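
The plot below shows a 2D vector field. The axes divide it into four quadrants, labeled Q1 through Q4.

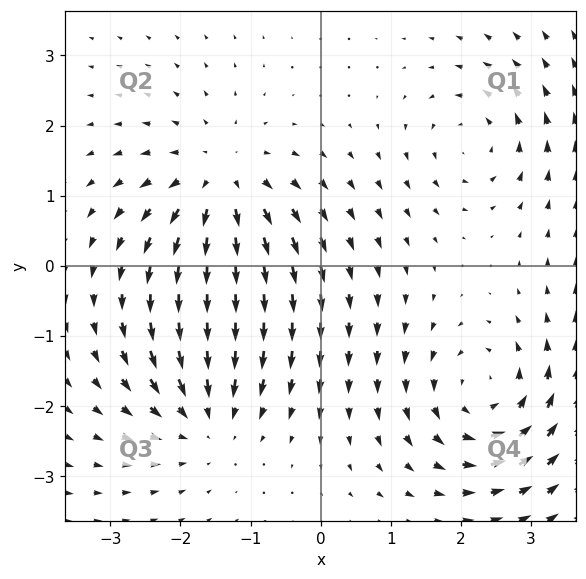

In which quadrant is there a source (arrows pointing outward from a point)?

Q2

The source sits at approximately (-1.4, 1.2), which lies in quadrant Q2. The divergence there is about +5, positive as expected for a source.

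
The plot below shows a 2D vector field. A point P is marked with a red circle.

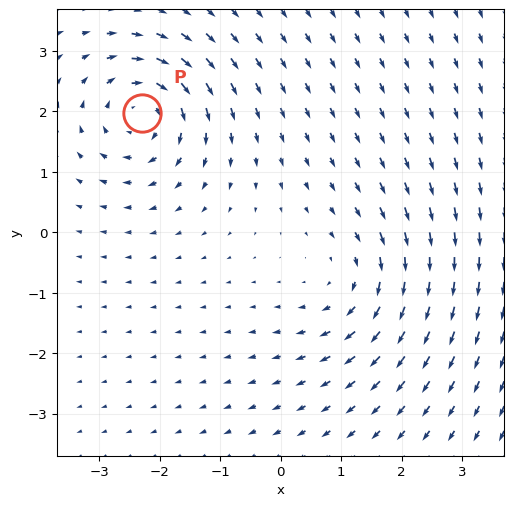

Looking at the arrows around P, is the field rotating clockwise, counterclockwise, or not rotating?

Near P at (-2.3, 2.0) the arrows circulate clockwise. The curl (z-component) there is about -6; negative curl means clockwise rotation.

clockwise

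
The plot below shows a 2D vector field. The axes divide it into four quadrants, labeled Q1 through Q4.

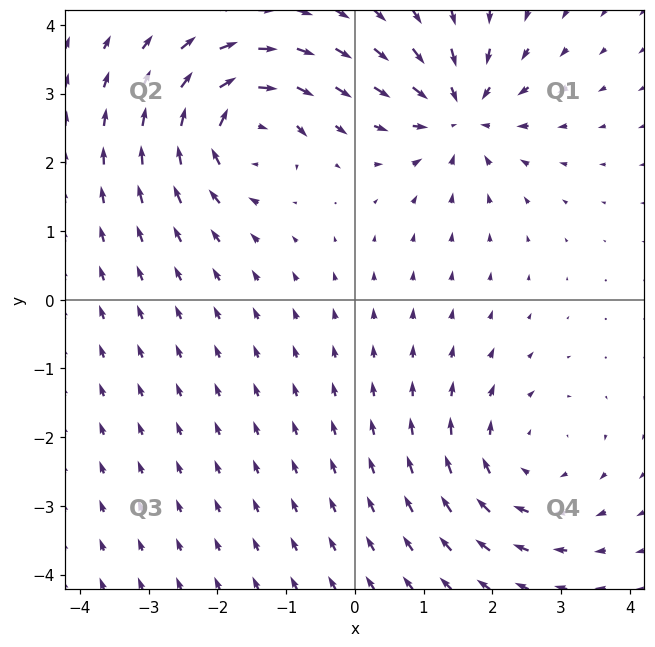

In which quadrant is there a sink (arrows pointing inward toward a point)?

Q1

The sink sits at approximately (1.5, 2.7), which lies in quadrant Q1. The divergence there is about -5, negative as expected for a sink.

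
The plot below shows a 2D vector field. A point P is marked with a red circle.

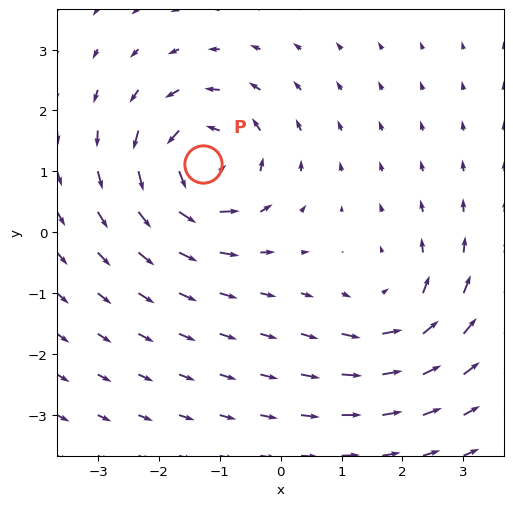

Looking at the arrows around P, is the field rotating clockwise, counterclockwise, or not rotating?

Near P at (-1.3, 1.1) the arrows circulate counterclockwise. The curl (z-component) there is about +6; positive curl means counterclockwise rotation.

counterclockwise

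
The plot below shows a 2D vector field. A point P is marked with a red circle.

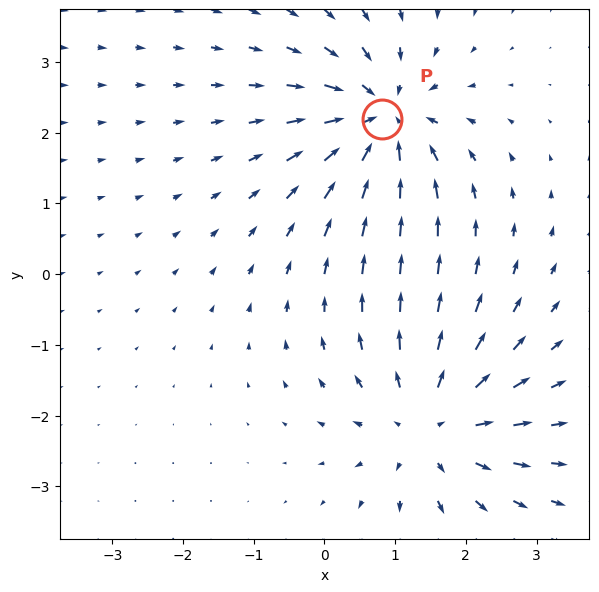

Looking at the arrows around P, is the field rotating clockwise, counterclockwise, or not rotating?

Near P at (0.8, 2.2) the arrows show no circulation. The curl there is ≈0.

not rotating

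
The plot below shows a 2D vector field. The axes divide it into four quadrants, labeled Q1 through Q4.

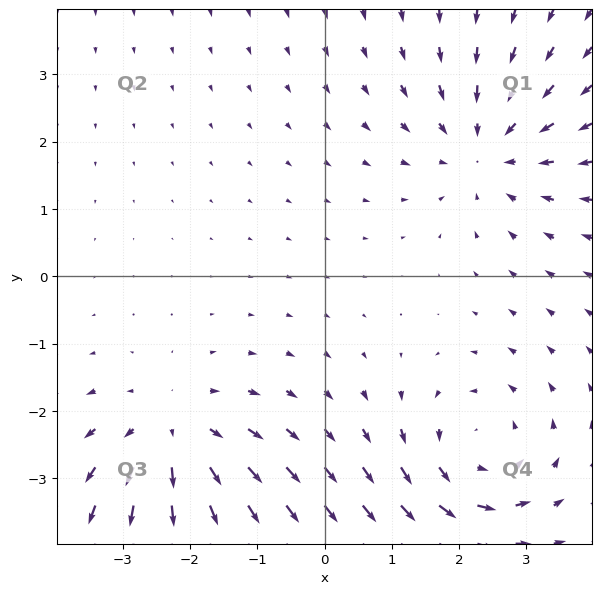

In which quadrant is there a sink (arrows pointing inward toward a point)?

Q1

The sink sits at approximately (2.4, 1.9), which lies in quadrant Q1. The divergence there is about -3, negative as expected for a sink.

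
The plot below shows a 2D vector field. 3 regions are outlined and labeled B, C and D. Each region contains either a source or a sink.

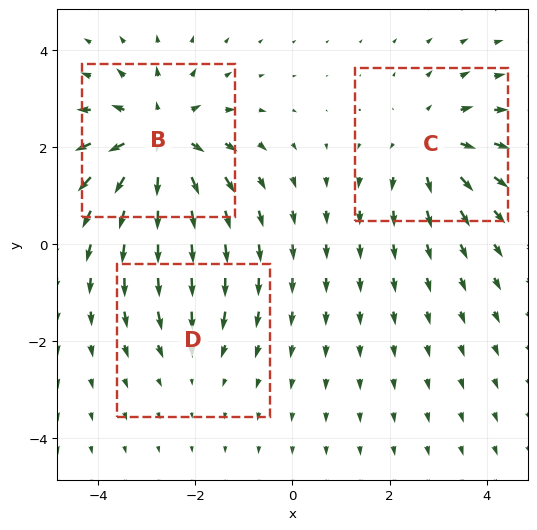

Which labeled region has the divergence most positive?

Divergence at each region's feature centre — B: about +4, C: about +3, D: about -2. Region B is most positive.

B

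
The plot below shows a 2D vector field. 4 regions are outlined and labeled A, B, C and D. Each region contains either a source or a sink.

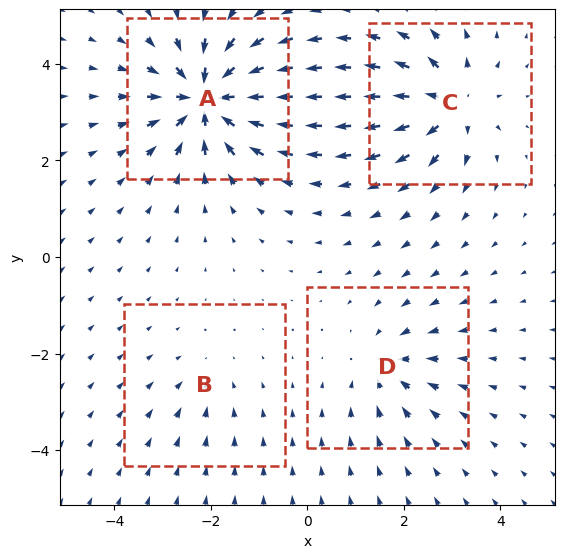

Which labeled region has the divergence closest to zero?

Divergence at each region's feature centre — A: about -8, B: about -2, C: about +6, D: about -4. Region B is closest to zero.

B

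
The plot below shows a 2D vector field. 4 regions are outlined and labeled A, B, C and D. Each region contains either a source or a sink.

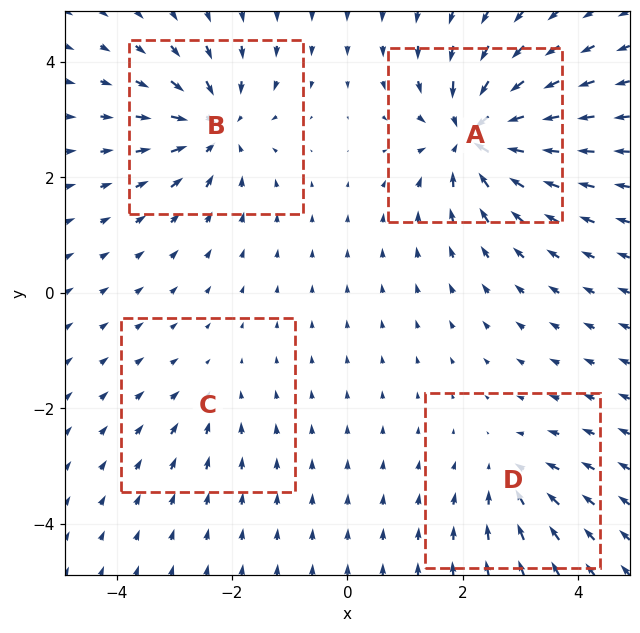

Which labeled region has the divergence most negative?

A

Divergence at each region's feature centre — A: about -9, B: about -6, C: about -2, D: about -4. Region A is most negative.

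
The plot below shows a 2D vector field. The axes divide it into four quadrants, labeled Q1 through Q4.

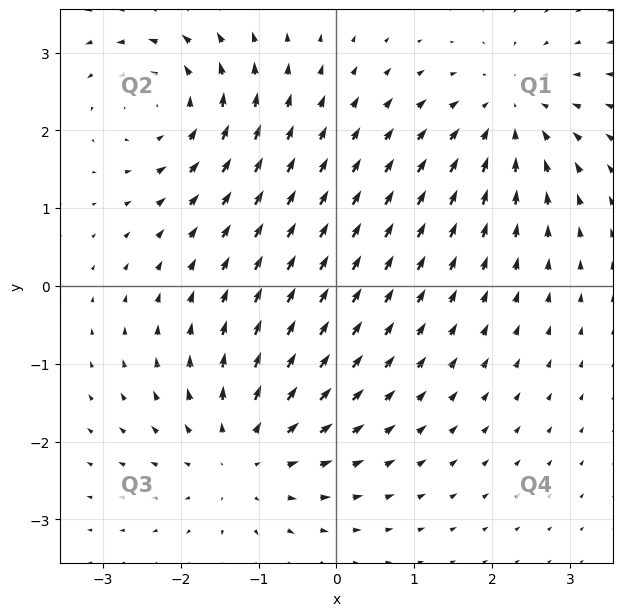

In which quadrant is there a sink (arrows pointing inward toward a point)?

Q1

The sink sits at approximately (2.2, 2.2), which lies in quadrant Q1. The divergence there is about -4, negative as expected for a sink.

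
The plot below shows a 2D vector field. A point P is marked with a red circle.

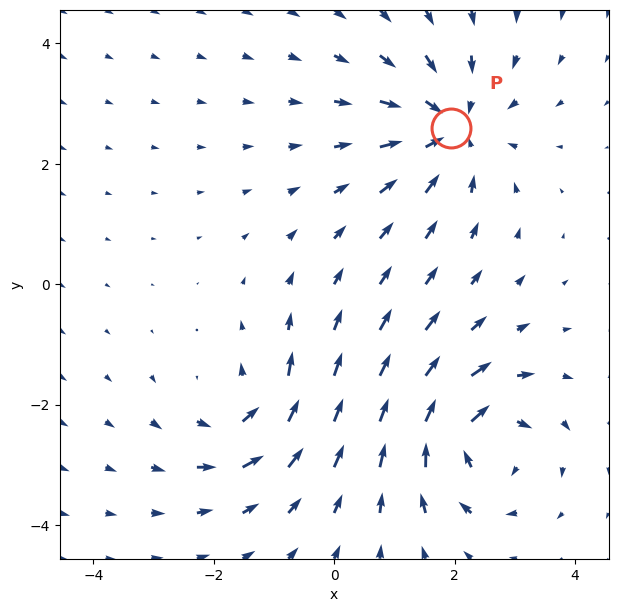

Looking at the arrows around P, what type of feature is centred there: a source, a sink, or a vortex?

At P (1.9, 2.6) the arrows converge inward. Divergence about -4, curl ≈0 — negative divergence with near-zero curl is a sink.

sink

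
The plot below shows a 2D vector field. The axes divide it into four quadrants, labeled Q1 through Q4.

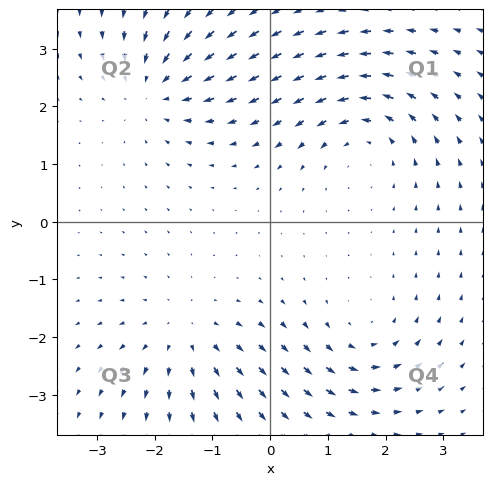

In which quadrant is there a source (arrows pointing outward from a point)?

Q3

The source sits at approximately (-1.5, -2.0), which lies in quadrant Q3. The divergence there is about +3, positive as expected for a source.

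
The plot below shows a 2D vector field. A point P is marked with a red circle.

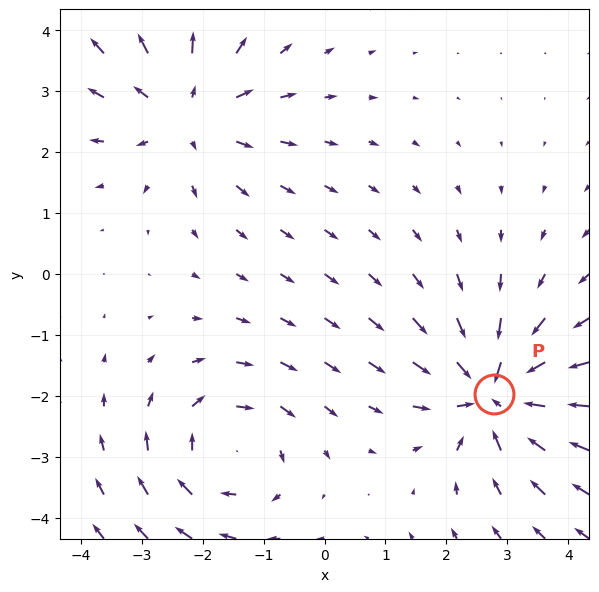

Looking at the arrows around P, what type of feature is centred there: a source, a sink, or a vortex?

At P (2.8, -2.0) the arrows converge inward. Divergence about -5, curl ≈0 — negative divergence with near-zero curl is a sink.

sink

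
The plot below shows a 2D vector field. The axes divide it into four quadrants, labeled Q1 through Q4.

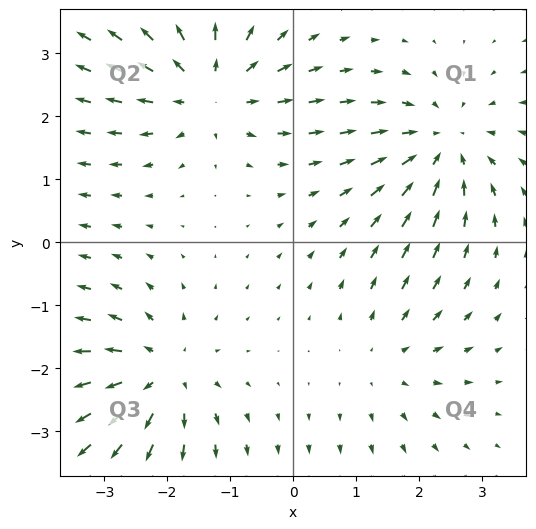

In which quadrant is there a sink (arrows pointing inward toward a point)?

Q1

The sink sits at approximately (2.4, 1.5), which lies in quadrant Q1. The divergence there is about -4, negative as expected for a sink.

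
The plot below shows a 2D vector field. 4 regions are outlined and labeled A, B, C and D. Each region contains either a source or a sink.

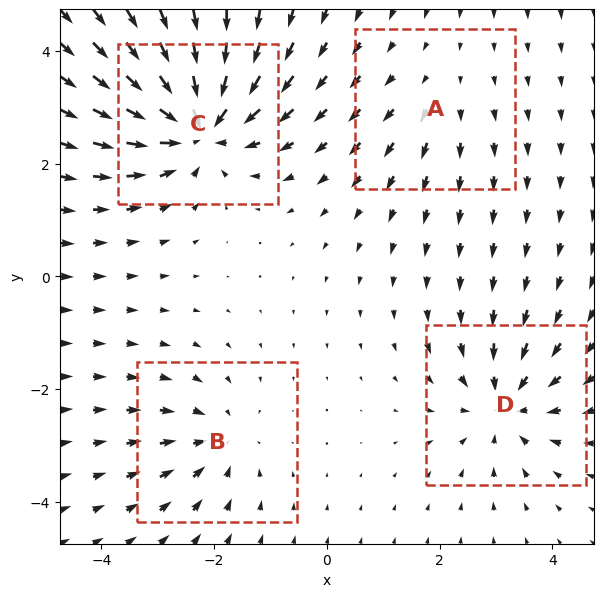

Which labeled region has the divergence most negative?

Divergence at each region's feature centre — A: about +2, B: about -4, C: about -8, D: about -5. Region C is most negative.

C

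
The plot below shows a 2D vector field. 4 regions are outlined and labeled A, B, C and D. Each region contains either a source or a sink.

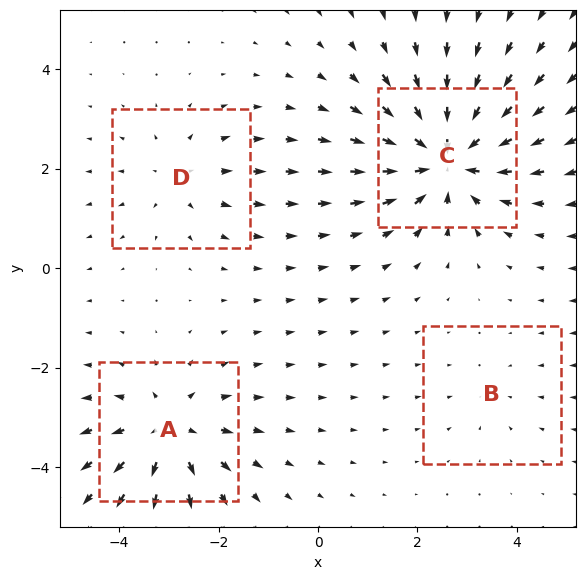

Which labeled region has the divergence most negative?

Divergence at each region's feature centre — A: about +5, B: about -2, C: about -7, D: about +3. Region C is most negative.

C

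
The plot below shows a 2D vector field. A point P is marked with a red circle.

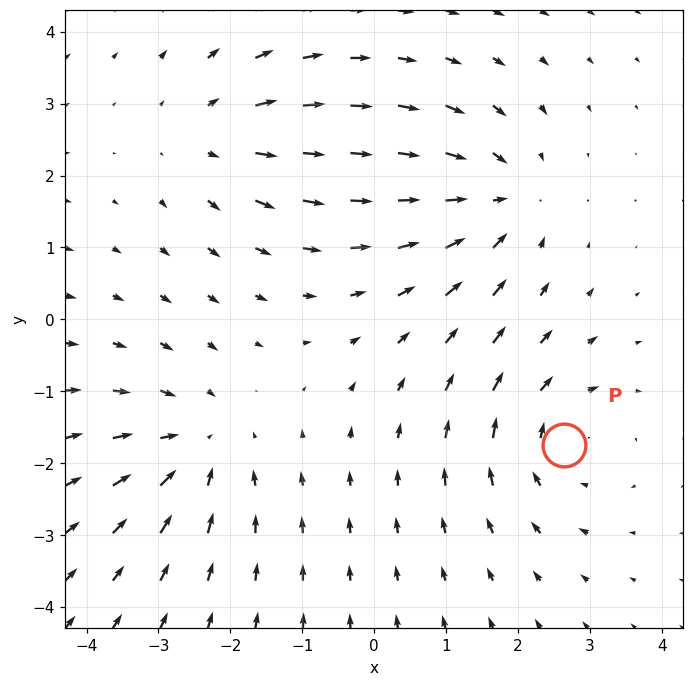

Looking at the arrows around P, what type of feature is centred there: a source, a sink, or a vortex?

At P (2.6, -1.7) the arrows circulate clockwise. Divergence ≈0, curl about -4 — near-zero divergence with nonzero curl is a vortex.

vortex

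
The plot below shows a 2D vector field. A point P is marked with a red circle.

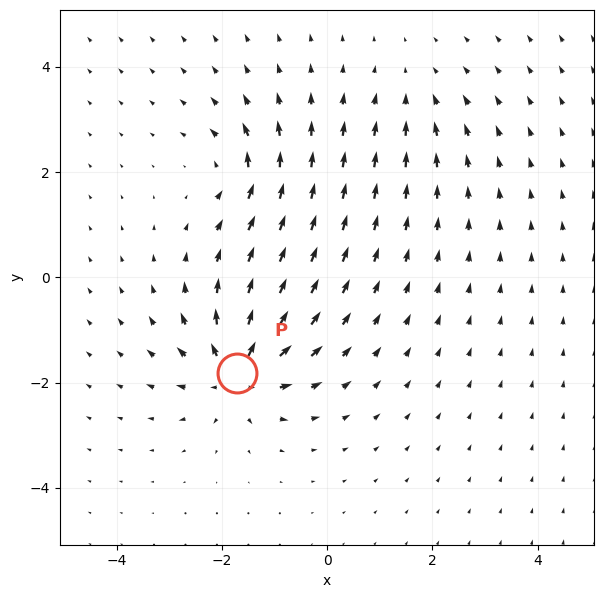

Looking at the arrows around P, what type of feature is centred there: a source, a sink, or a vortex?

At P (-1.7, -1.8) the arrows spread outward. Divergence about +7, curl ≈0 — positive divergence with near-zero curl is a source.

source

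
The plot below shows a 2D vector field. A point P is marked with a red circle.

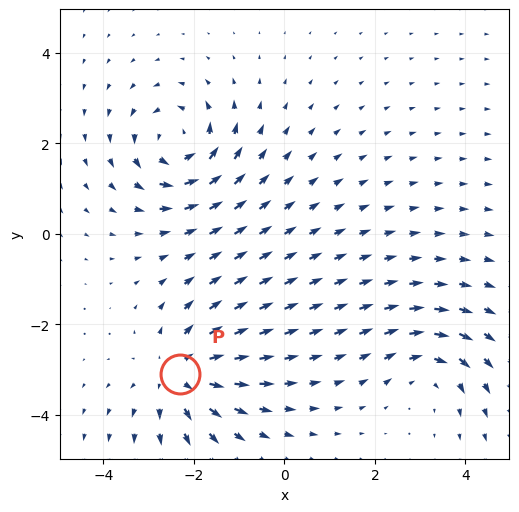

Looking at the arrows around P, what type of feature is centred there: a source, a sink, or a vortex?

At P (-2.3, -3.1) the arrows spread outward. Divergence about +5, curl ≈0 — positive divergence with near-zero curl is a source.

source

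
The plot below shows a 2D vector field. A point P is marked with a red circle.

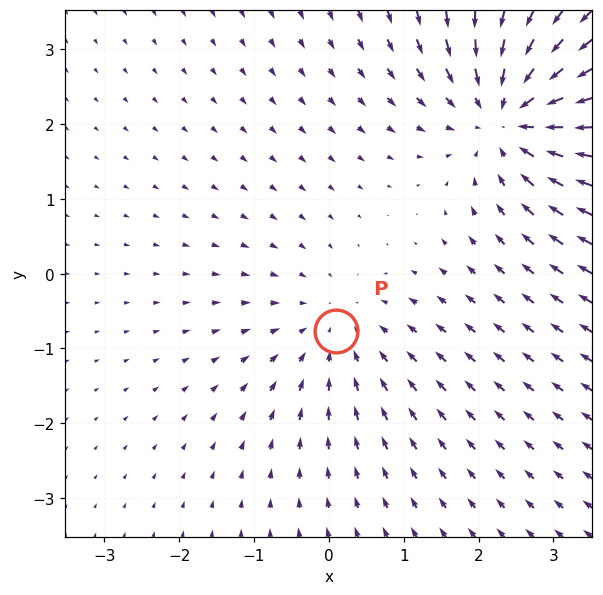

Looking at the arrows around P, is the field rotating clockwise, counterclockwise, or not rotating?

not rotating

Near P at (0.1, -0.8) the arrows show no circulation. The curl there is ≈0.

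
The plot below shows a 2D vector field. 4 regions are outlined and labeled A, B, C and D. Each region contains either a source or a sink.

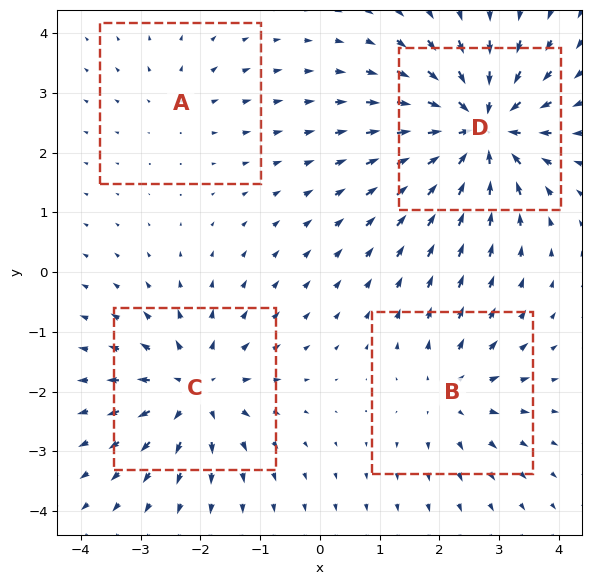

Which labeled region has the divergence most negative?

D

Divergence at each region's feature centre — A: about +2, B: about +4, C: about +6, D: about -8. Region D is most negative.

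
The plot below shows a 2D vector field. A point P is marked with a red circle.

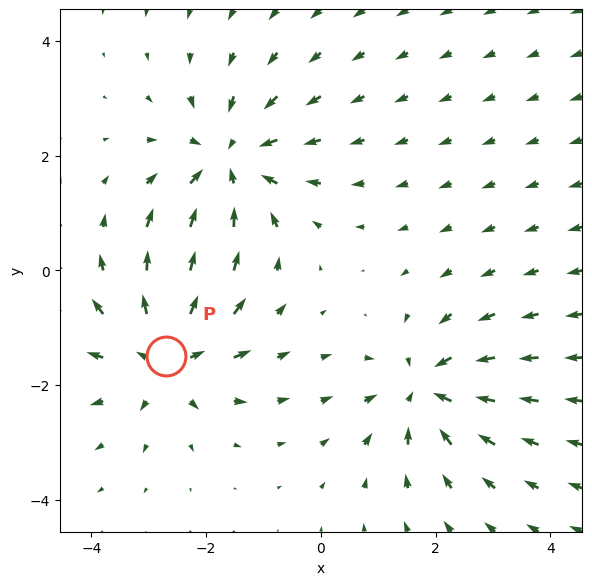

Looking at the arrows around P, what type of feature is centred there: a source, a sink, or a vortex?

At P (-2.7, -1.5) the arrows spread outward. Divergence about +4, curl ≈0 — positive divergence with near-zero curl is a source.

source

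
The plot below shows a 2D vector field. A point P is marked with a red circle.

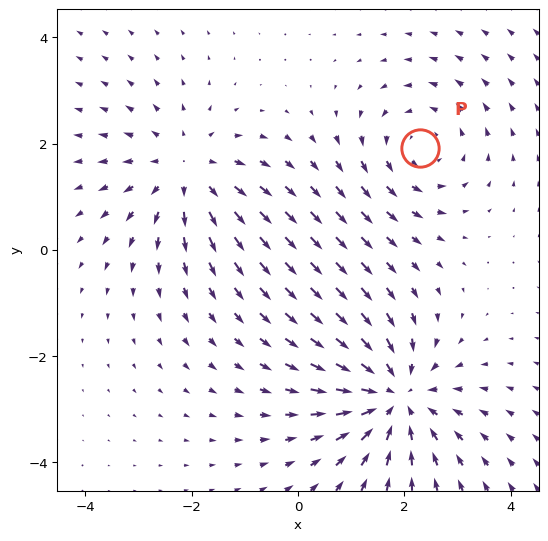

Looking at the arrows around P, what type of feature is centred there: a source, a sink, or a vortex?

vortex

At P (2.3, 1.9) the arrows circulate counterclockwise. Divergence ≈0, curl about +3 — near-zero divergence with nonzero curl is a vortex.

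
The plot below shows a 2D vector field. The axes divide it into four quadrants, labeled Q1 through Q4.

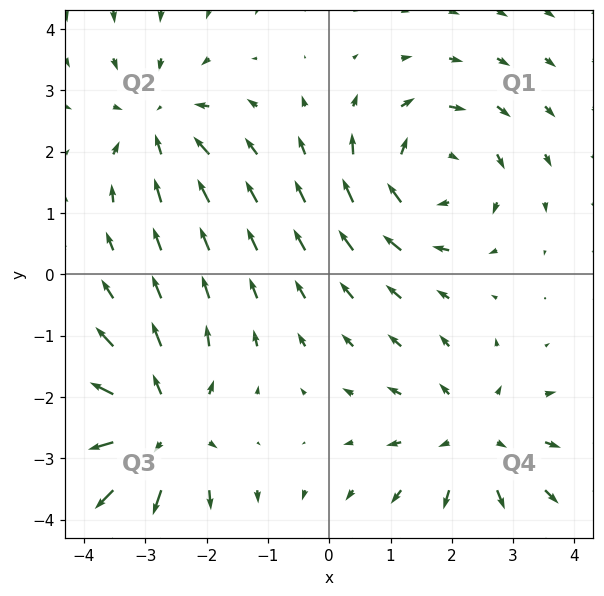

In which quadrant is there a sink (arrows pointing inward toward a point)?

Q2

The sink sits at approximately (-2.8, 2.5), which lies in quadrant Q2. The divergence there is about -3, negative as expected for a sink.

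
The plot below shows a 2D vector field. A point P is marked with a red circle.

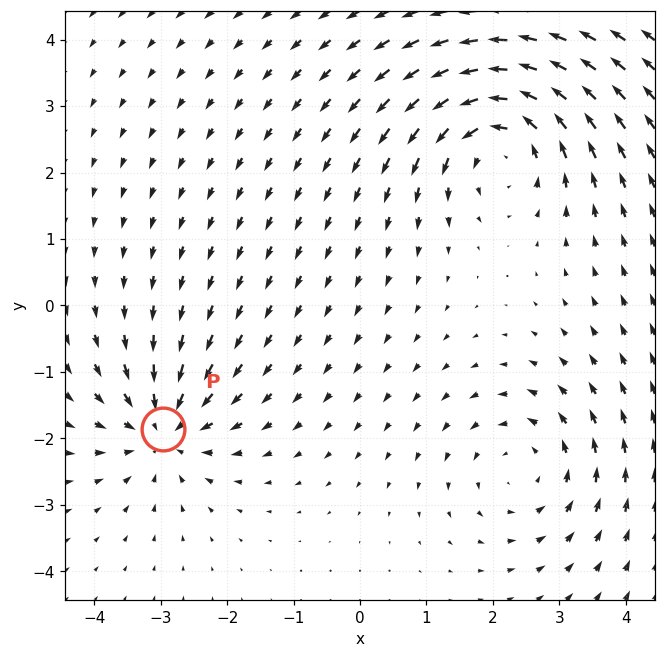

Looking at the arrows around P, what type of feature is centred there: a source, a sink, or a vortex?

sink

At P (-3.0, -1.9) the arrows converge inward. Divergence about -4, curl ≈0 — negative divergence with near-zero curl is a sink.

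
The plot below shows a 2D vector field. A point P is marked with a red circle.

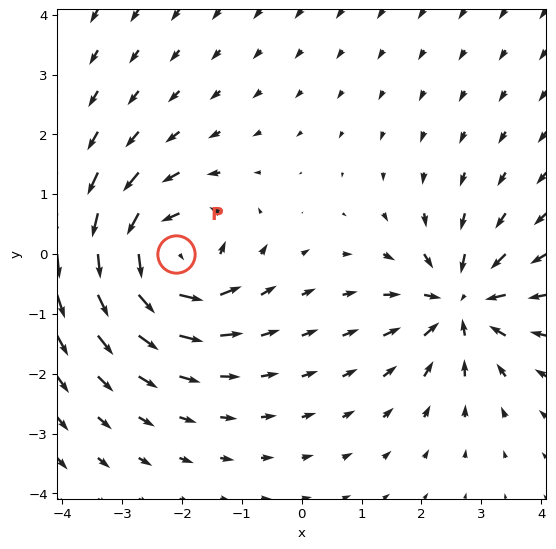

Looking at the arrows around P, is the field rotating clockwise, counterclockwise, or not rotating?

counterclockwise

Near P at (-2.1, 0.0) the arrows circulate counterclockwise. The curl (z-component) there is about +5; positive curl means counterclockwise rotation.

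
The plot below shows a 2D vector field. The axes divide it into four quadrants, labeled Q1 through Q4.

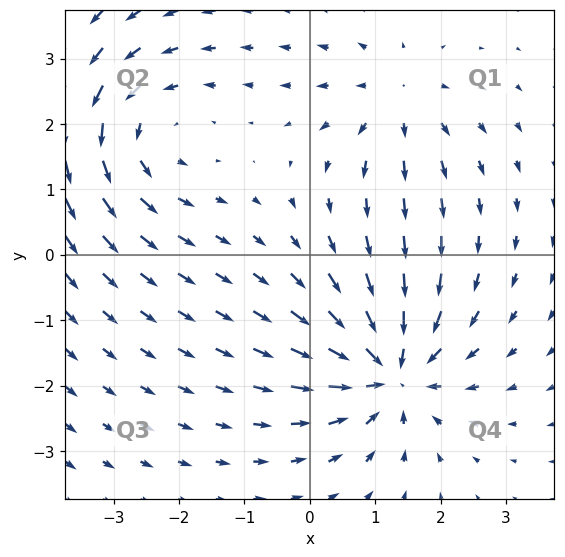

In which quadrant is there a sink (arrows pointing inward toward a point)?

The sink sits at approximately (1.2, -1.8), which lies in quadrant Q4. The divergence there is about -5, negative as expected for a sink.

Q4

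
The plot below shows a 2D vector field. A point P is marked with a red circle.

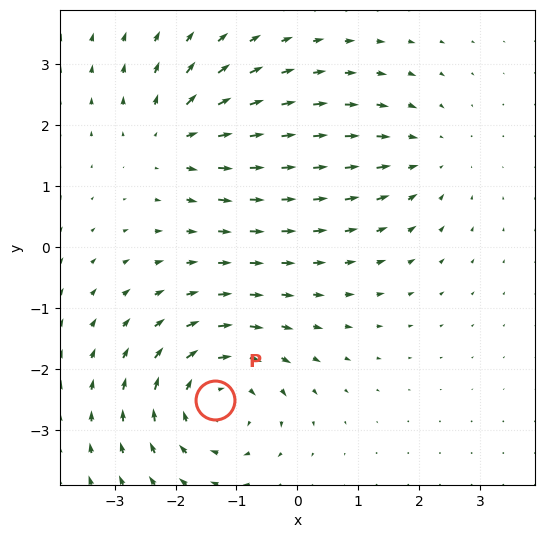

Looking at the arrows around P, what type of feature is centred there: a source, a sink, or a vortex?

vortex

At P (-1.3, -2.5) the arrows circulate clockwise. Divergence ≈0, curl about -5 — near-zero divergence with nonzero curl is a vortex.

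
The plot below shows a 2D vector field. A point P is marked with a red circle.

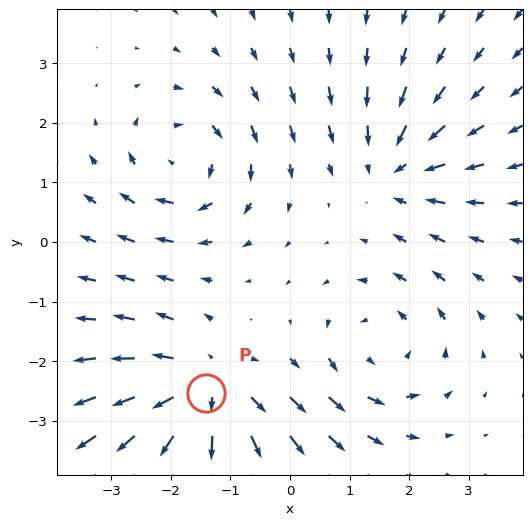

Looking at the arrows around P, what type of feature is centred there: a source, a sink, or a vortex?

At P (-1.4, -2.5) the arrows spread outward. Divergence about +5, curl ≈0 — positive divergence with near-zero curl is a source.

source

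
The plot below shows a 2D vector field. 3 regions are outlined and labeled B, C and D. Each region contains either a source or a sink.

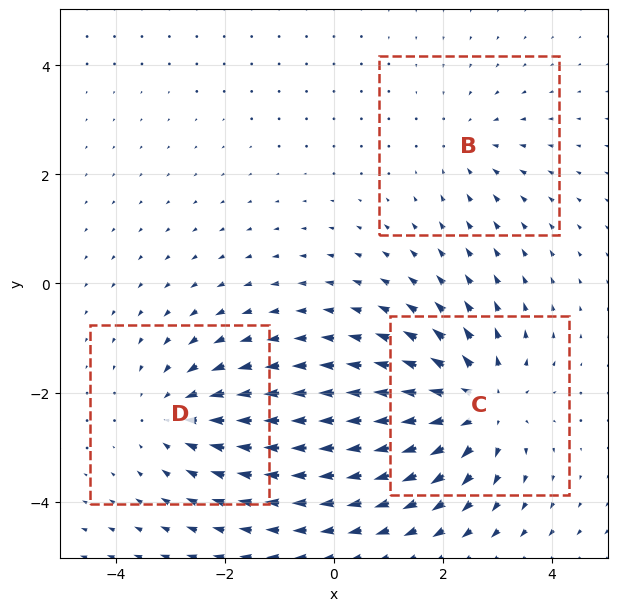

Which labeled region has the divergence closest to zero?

Divergence at each region's feature centre — B: about -2, C: about +4, D: about -3. Region B is closest to zero.

B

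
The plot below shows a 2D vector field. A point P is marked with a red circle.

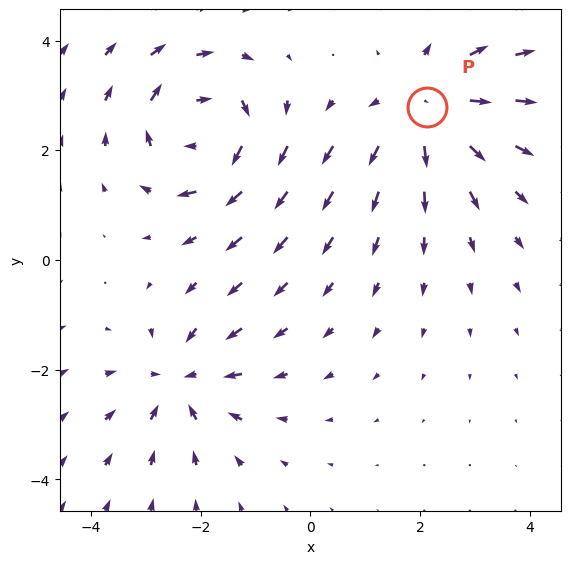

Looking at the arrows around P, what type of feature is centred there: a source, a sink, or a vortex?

source

At P (2.1, 2.8) the arrows spread outward. Divergence about +4, curl ≈0 — positive divergence with near-zero curl is a source.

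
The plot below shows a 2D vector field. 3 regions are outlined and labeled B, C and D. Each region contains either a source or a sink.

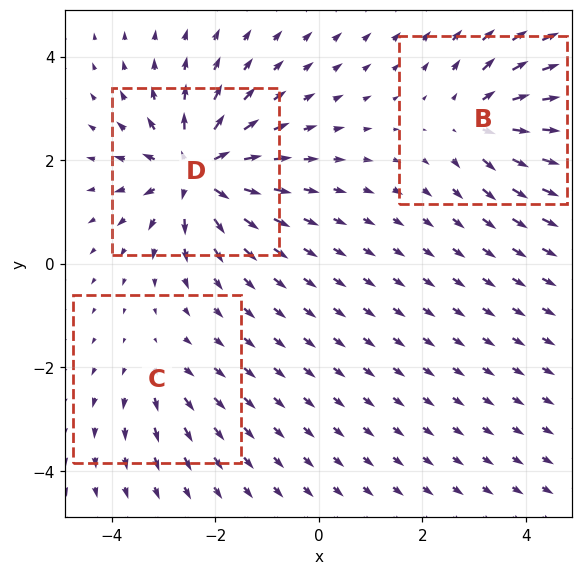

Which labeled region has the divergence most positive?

Divergence at each region's feature centre — B: about +4, C: about +2, D: about +7. Region D is most positive.

D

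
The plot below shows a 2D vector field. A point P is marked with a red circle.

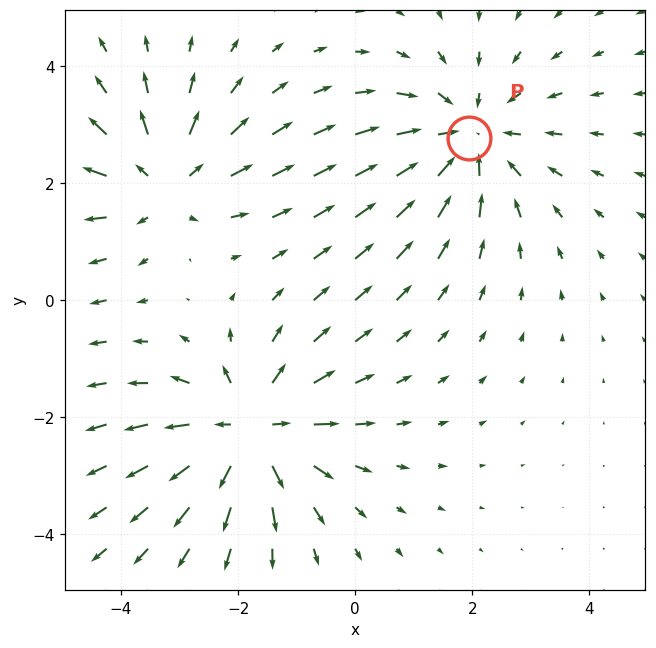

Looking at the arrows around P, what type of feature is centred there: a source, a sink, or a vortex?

At P (1.9, 2.8) the arrows converge inward. Divergence about -3, curl ≈0 — negative divergence with near-zero curl is a sink.

sink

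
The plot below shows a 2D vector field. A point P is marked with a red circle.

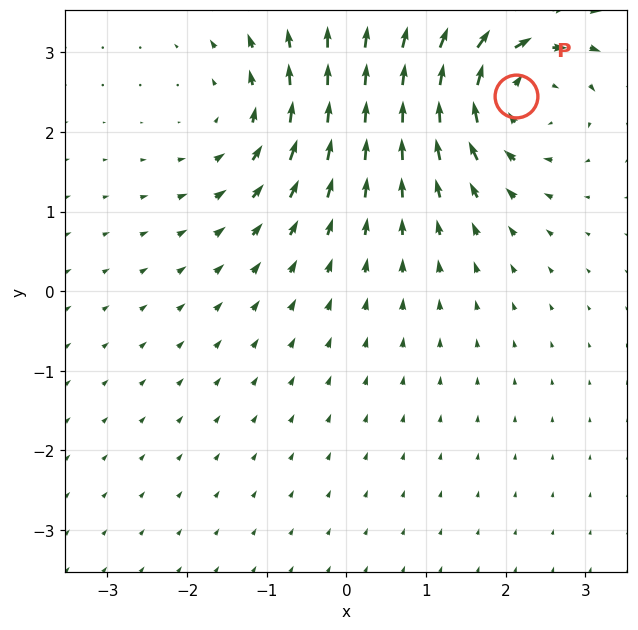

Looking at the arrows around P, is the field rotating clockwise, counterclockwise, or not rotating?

clockwise

Near P at (2.1, 2.5) the arrows circulate clockwise. The curl (z-component) there is about -5; negative curl means clockwise rotation.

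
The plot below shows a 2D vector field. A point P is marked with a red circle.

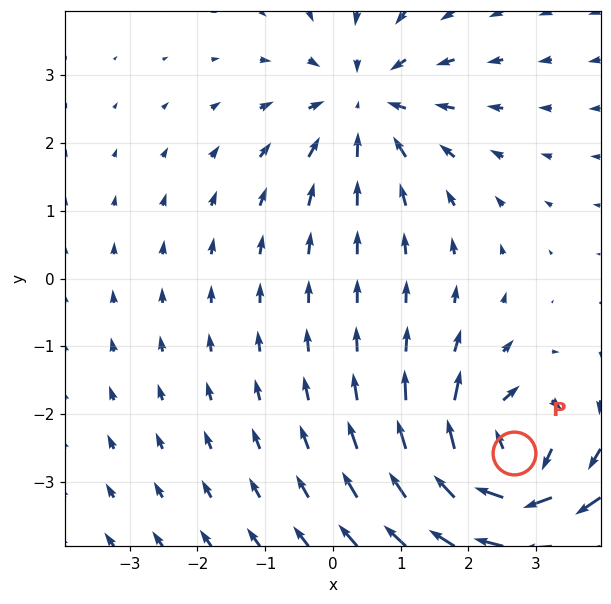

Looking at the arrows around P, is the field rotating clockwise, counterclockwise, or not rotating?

clockwise

Near P at (2.7, -2.6) the arrows circulate clockwise. The curl (z-component) there is about -7; negative curl means clockwise rotation.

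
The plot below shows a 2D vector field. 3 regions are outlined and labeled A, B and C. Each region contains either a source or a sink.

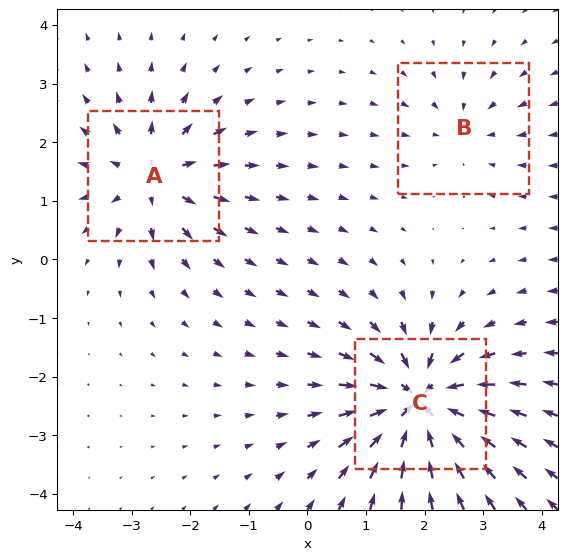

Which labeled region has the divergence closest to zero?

B

Divergence at each region's feature centre — A: about +4, B: about -2, C: about -7. Region B is closest to zero.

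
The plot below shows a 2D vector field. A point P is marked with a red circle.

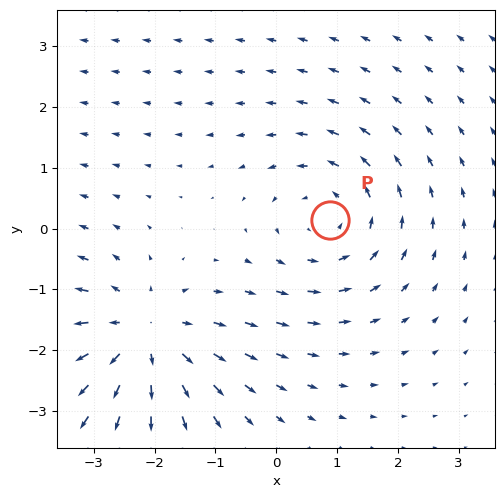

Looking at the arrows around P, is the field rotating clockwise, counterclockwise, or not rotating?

counterclockwise

Near P at (0.9, 0.1) the arrows circulate counterclockwise. The curl (z-component) there is about +3; positive curl means counterclockwise rotation.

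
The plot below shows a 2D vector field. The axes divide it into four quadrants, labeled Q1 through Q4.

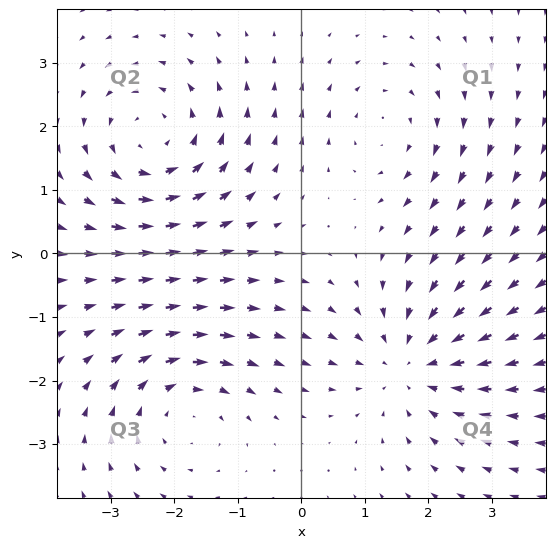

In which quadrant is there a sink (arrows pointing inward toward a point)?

Q4

The sink sits at approximately (1.7, -1.7), which lies in quadrant Q4. The divergence there is about -3, negative as expected for a sink.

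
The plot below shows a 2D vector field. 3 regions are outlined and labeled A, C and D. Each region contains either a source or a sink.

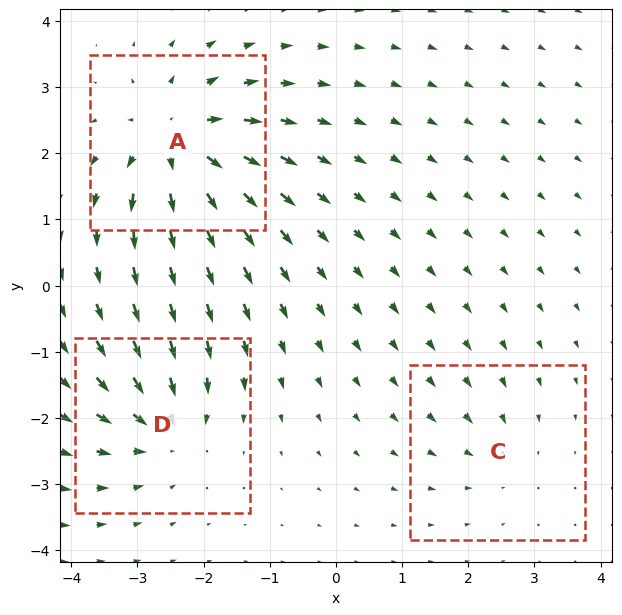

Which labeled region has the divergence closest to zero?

C

Divergence at each region's feature centre — A: about +6, C: about -2, D: about -4. Region C is closest to zero.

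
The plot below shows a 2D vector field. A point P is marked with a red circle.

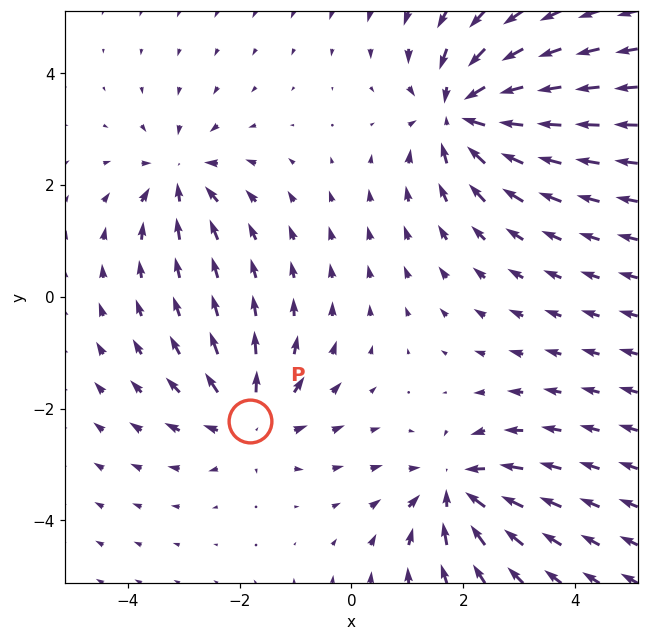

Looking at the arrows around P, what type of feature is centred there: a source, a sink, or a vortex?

At P (-1.8, -2.2) the arrows spread outward. Divergence about +4, curl ≈0 — positive divergence with near-zero curl is a source.

source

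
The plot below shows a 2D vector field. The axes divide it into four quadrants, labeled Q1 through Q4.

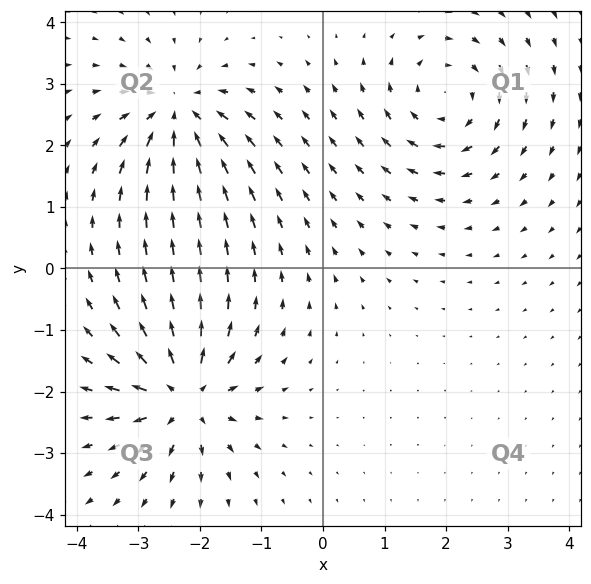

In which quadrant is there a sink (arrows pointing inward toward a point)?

Q2

The sink sits at approximately (-2.4, 2.5), which lies in quadrant Q2. The divergence there is about -5, negative as expected for a sink.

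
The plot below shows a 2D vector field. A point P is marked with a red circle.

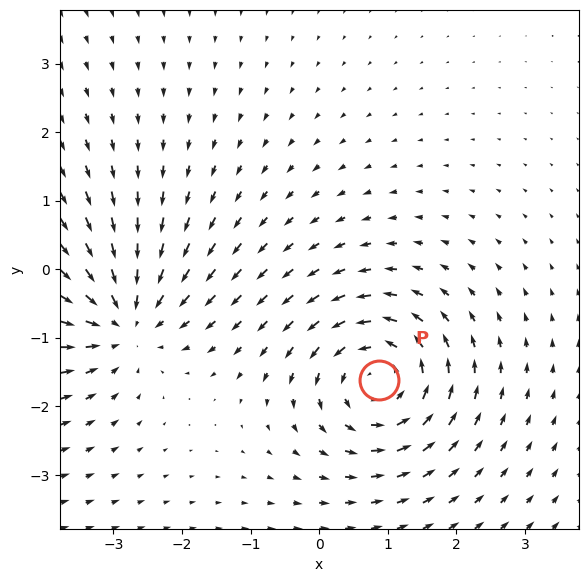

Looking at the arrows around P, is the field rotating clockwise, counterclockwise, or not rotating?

counterclockwise

Near P at (0.9, -1.6) the arrows circulate counterclockwise. The curl (z-component) there is about +6; positive curl means counterclockwise rotation.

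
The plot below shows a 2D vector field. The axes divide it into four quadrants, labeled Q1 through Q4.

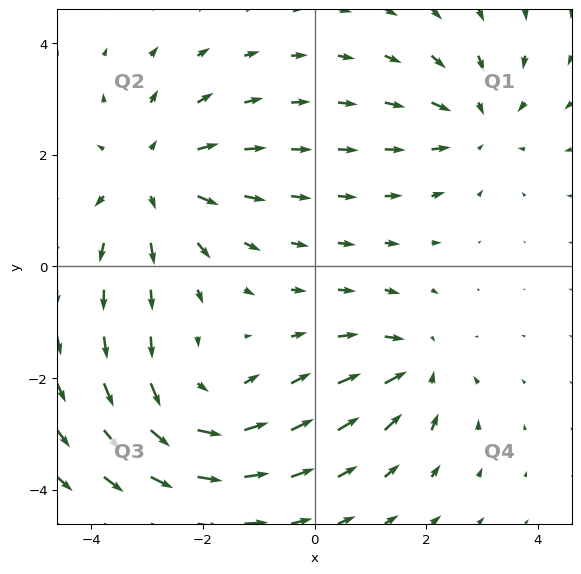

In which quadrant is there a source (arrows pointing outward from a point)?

The source sits at approximately (-2.9, 1.6), which lies in quadrant Q2. The divergence there is about +4, positive as expected for a source.

Q2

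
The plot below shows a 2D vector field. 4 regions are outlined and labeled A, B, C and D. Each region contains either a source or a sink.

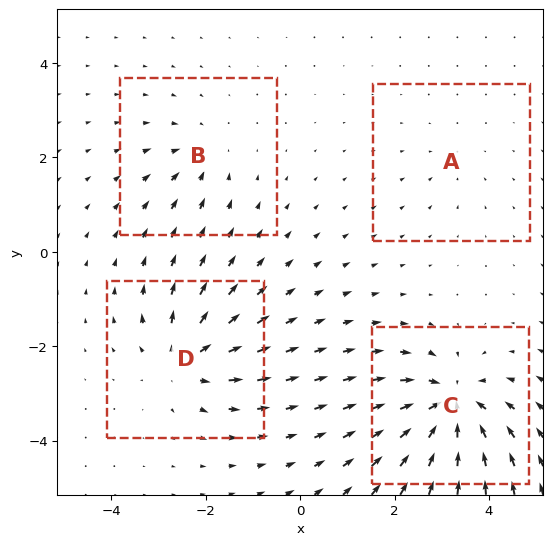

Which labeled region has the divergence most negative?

Divergence at each region's feature centre — A: about -2, B: about -4, C: about -8, D: about +6. Region C is most negative.

C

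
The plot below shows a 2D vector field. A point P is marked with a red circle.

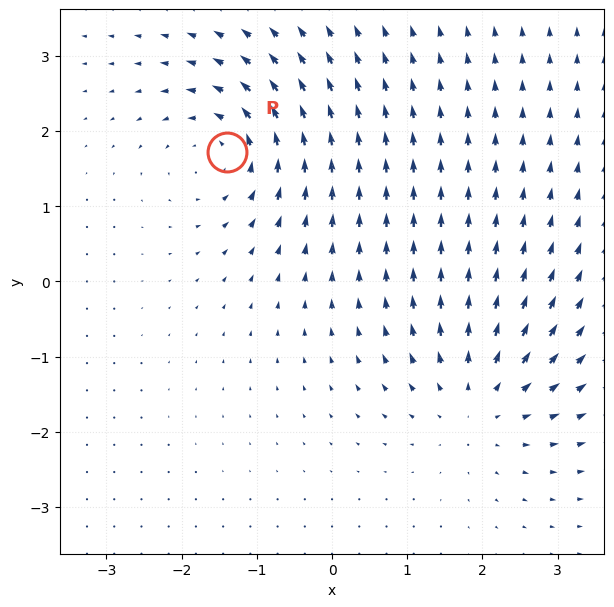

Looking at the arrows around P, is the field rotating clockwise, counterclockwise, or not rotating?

Near P at (-1.4, 1.7) the arrows circulate counterclockwise. The curl (z-component) there is about +3; positive curl means counterclockwise rotation.

counterclockwise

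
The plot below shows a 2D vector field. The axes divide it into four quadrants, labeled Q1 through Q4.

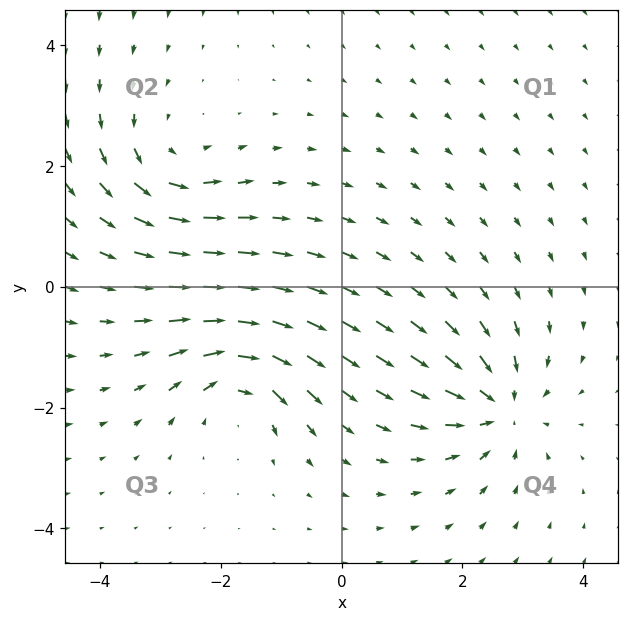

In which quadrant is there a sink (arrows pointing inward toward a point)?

Q4

The sink sits at approximately (2.6, -2.0), which lies in quadrant Q4. The divergence there is about -6, negative as expected for a sink.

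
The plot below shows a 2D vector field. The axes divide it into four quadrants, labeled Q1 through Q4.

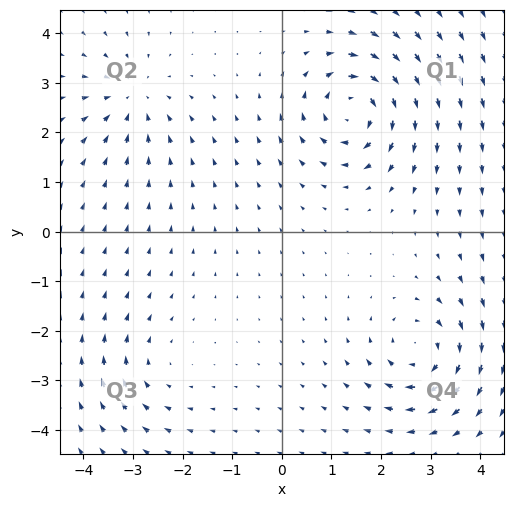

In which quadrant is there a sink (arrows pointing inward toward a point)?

Q2

The sink sits at approximately (-3.0, 2.7), which lies in quadrant Q2. The divergence there is about -3, negative as expected for a sink.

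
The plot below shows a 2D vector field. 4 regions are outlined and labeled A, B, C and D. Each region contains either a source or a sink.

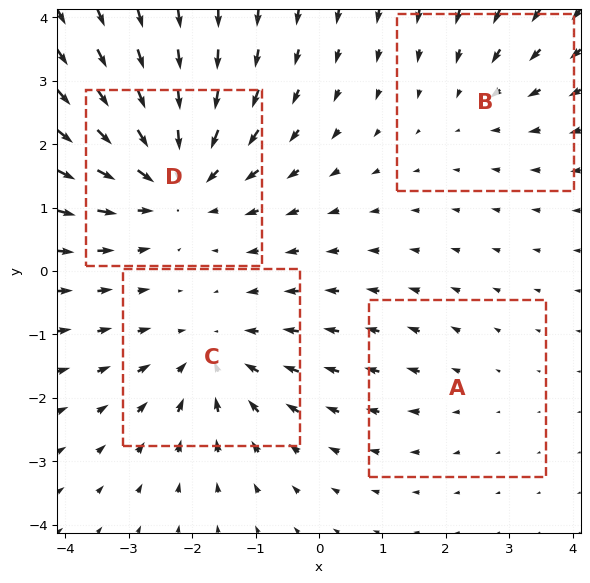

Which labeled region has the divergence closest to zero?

Divergence at each region's feature centre — A: about +2, B: about -3, C: about -5, D: about -6. Region A is closest to zero.

A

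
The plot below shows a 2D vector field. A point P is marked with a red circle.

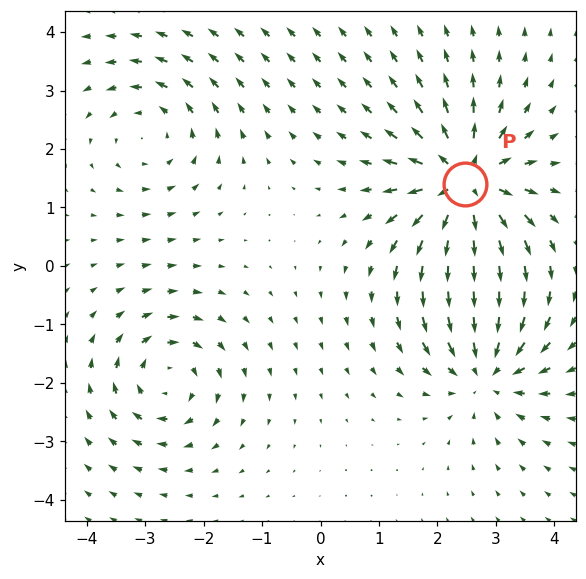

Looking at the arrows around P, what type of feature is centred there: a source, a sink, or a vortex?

source

At P (2.5, 1.4) the arrows spread outward. Divergence about +5, curl ≈0 — positive divergence with near-zero curl is a source.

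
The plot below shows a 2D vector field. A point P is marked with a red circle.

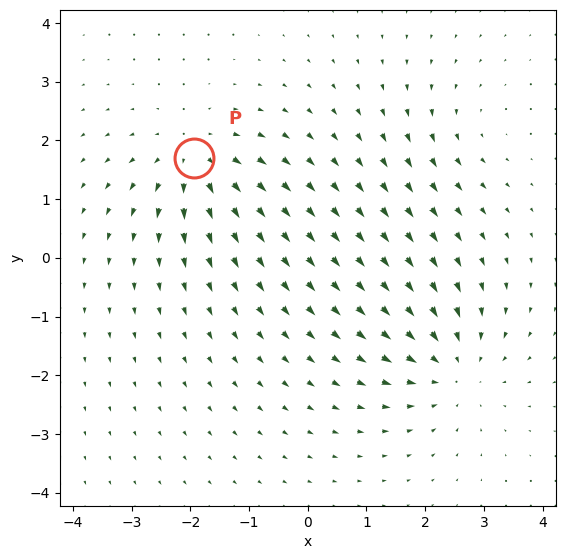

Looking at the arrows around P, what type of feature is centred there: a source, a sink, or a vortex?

At P (-1.9, 1.7) the arrows spread outward. Divergence about +4, curl ≈0 — positive divergence with near-zero curl is a source.

source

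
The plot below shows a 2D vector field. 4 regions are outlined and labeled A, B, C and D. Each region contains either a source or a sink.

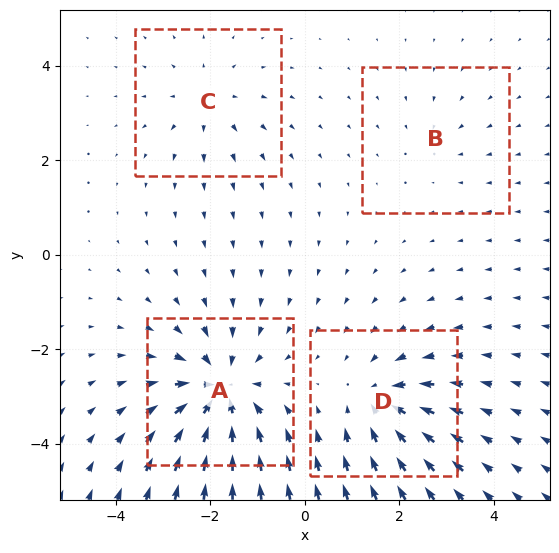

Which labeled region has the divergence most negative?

A

Divergence at each region's feature centre — A: about -8, B: about -2, C: about +3, D: about -5. Region A is most negative.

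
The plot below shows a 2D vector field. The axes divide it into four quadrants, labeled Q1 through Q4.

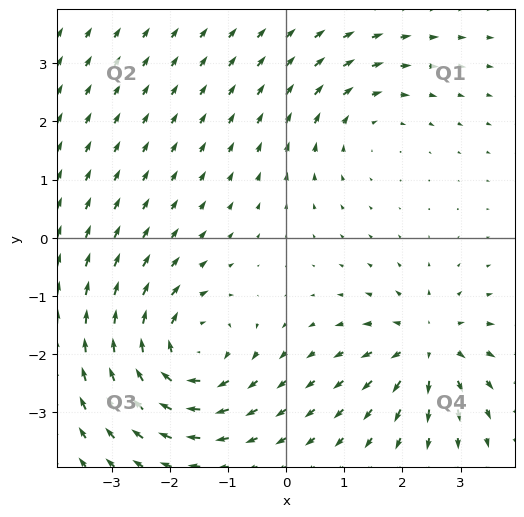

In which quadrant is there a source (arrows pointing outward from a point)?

Q4

The source sits at approximately (2.4, -1.9), which lies in quadrant Q4. The divergence there is about +5, positive as expected for a source.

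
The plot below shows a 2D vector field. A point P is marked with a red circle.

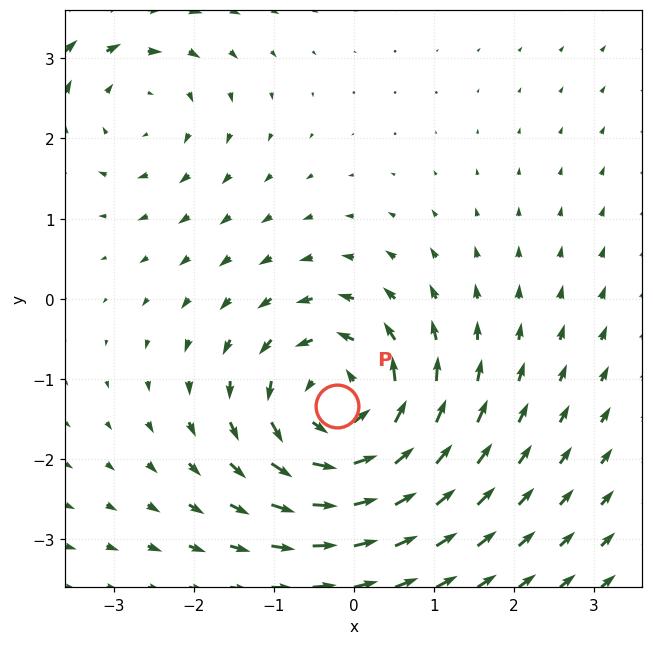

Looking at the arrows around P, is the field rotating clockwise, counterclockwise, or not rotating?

Near P at (-0.2, -1.3) the arrows circulate counterclockwise. The curl (z-component) there is about +5; positive curl means counterclockwise rotation.

counterclockwise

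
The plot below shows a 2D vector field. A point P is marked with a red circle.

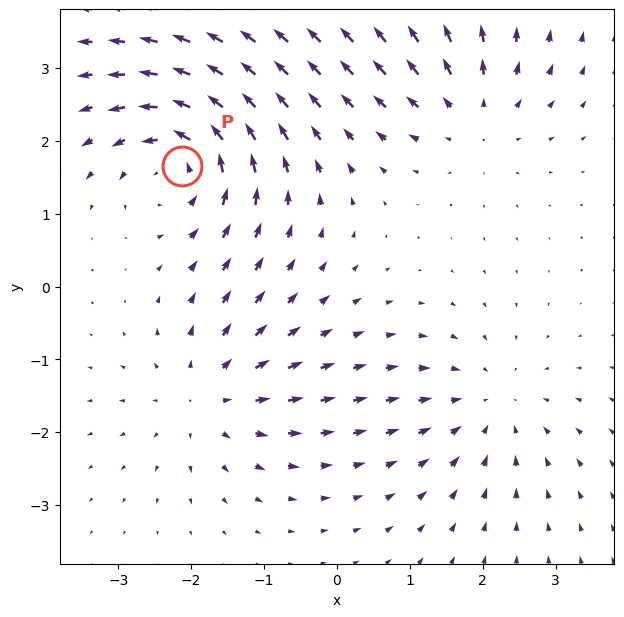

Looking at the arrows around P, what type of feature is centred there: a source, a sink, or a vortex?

At P (-2.1, 1.7) the arrows circulate counterclockwise. Divergence ≈0, curl about +6 — near-zero divergence with nonzero curl is a vortex.

vortex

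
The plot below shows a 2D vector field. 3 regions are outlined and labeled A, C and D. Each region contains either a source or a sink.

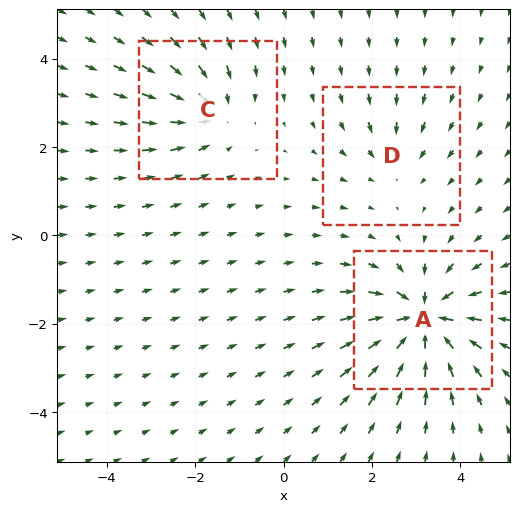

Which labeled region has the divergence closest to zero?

Divergence at each region's feature centre — A: about -6, C: about -4, D: about -2. Region D is closest to zero.

D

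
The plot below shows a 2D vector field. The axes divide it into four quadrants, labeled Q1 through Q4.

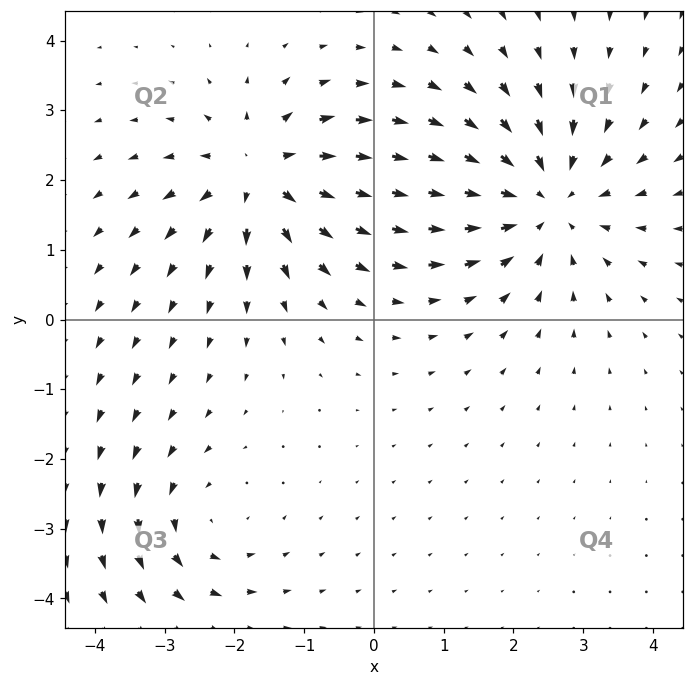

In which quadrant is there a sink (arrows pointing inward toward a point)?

Q1

The sink sits at approximately (2.5, 1.7), which lies in quadrant Q1. The divergence there is about -4, negative as expected for a sink.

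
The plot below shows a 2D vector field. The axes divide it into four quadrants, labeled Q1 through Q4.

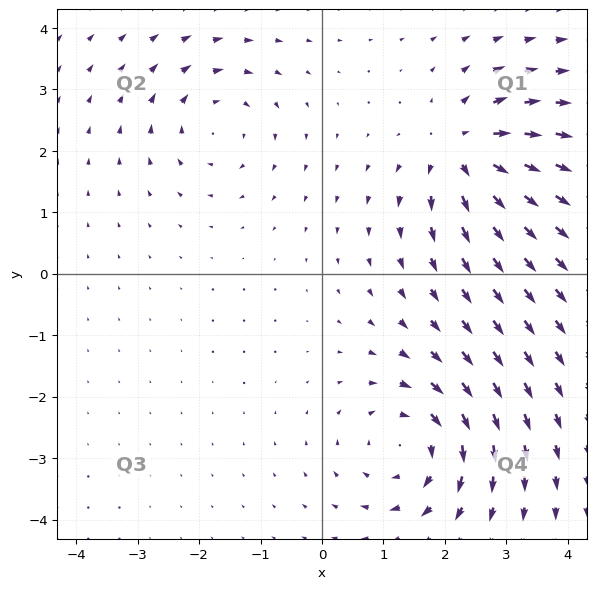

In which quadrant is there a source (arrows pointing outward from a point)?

Q1

The source sits at approximately (2.3, 2.0), which lies in quadrant Q1. The divergence there is about +6, positive as expected for a source.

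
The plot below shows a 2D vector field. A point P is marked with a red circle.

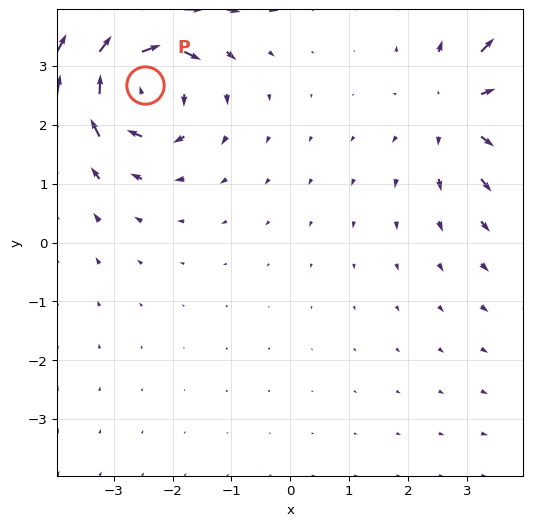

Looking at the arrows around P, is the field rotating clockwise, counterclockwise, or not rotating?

Near P at (-2.5, 2.7) the arrows circulate clockwise. The curl (z-component) there is about -4; negative curl means clockwise rotation.

clockwise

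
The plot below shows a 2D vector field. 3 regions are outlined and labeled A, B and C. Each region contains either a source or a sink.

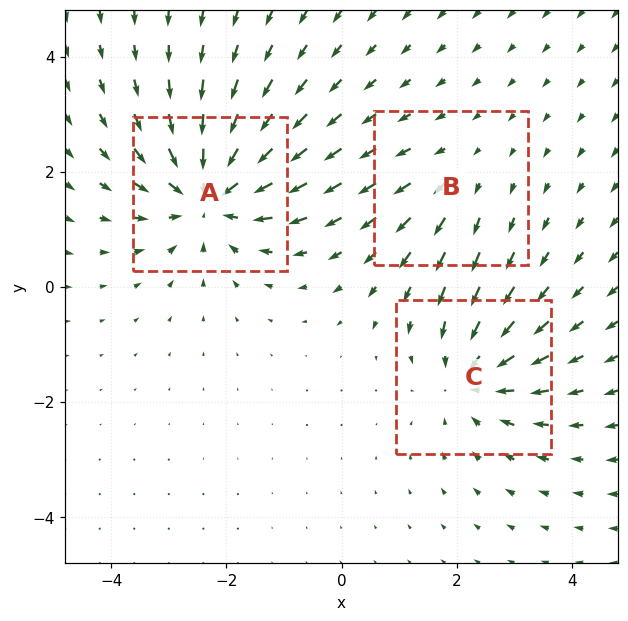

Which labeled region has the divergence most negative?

A

Divergence at each region's feature centre — A: about -5, B: about +2, C: about -3. Region A is most negative.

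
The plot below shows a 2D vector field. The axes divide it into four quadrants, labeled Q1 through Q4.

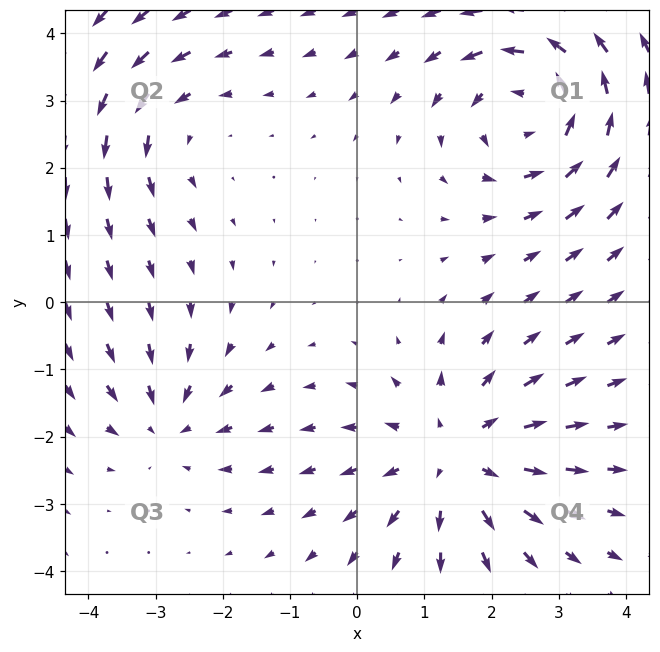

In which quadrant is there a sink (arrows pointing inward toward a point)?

The sink sits at approximately (-2.8, -1.8), which lies in quadrant Q3. The divergence there is about -3, negative as expected for a sink.

Q3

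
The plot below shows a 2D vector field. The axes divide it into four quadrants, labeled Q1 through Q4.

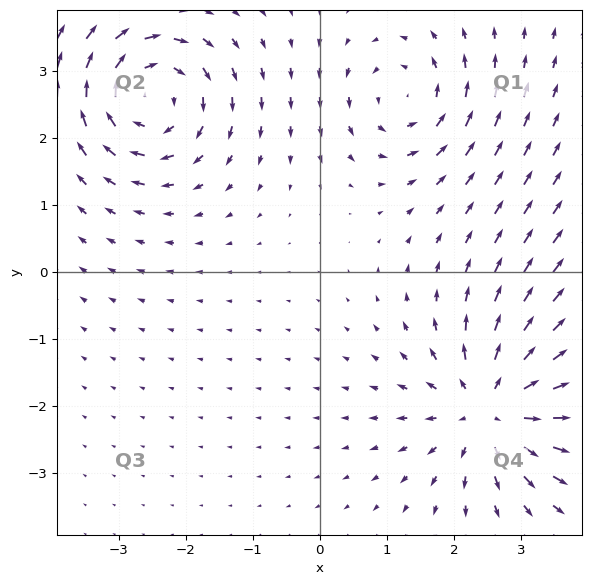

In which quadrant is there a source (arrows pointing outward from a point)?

The source sits at approximately (2.6, -2.0), which lies in quadrant Q4. The divergence there is about +5, positive as expected for a source.

Q4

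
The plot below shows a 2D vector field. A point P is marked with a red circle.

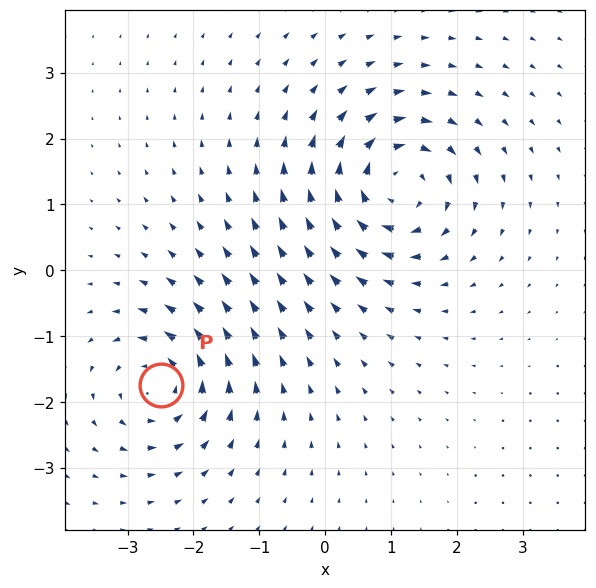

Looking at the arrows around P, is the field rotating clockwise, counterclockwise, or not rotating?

Near P at (-2.5, -1.7) the arrows circulate counterclockwise. The curl (z-component) there is about +5; positive curl means counterclockwise rotation.

counterclockwise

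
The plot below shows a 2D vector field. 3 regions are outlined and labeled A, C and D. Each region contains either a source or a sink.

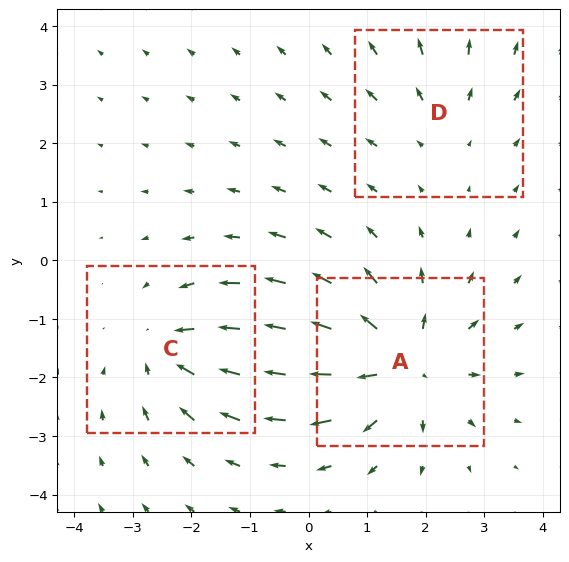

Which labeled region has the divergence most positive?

A

Divergence at each region's feature centre — A: about +5, C: about -3, D: about +2. Region A is most positive.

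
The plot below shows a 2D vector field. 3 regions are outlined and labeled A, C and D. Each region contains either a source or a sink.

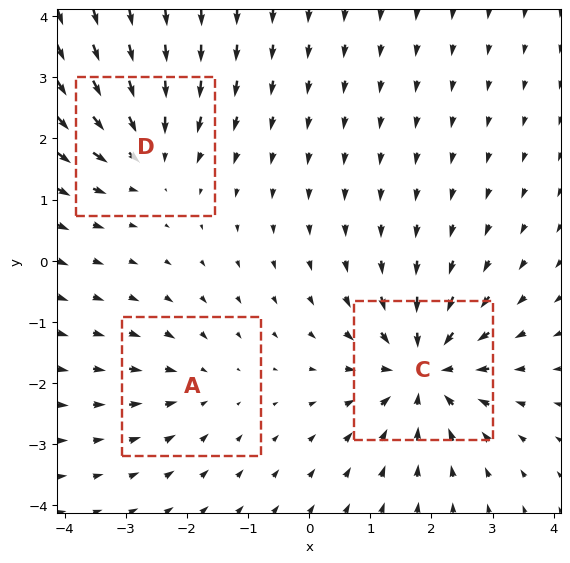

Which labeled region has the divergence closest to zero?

Divergence at each region's feature centre — A: about -2, C: about -5, D: about -4. Region A is closest to zero.

A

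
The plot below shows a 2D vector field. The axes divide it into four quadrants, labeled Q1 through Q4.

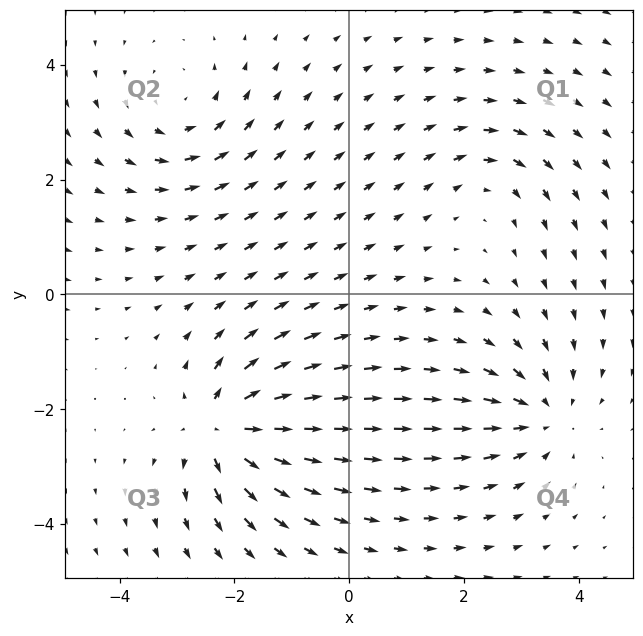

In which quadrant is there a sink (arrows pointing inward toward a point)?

The sink sits at approximately (3.4, -2.1), which lies in quadrant Q4. The divergence there is about -4, negative as expected for a sink.

Q4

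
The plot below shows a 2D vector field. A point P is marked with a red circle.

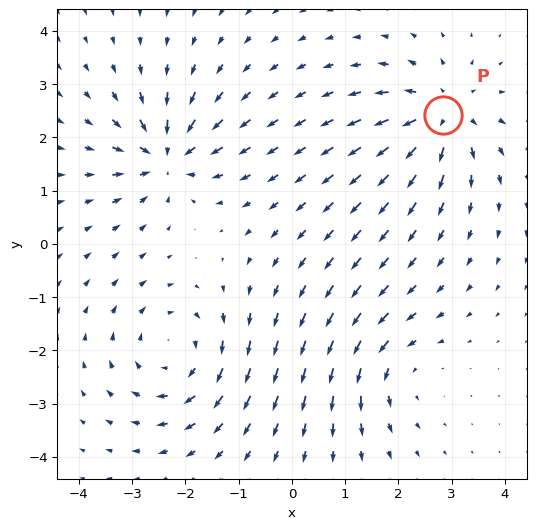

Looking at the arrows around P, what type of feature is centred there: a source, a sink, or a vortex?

source

At P (2.8, 2.4) the arrows spread outward. Divergence about +5, curl ≈0 — positive divergence with near-zero curl is a source.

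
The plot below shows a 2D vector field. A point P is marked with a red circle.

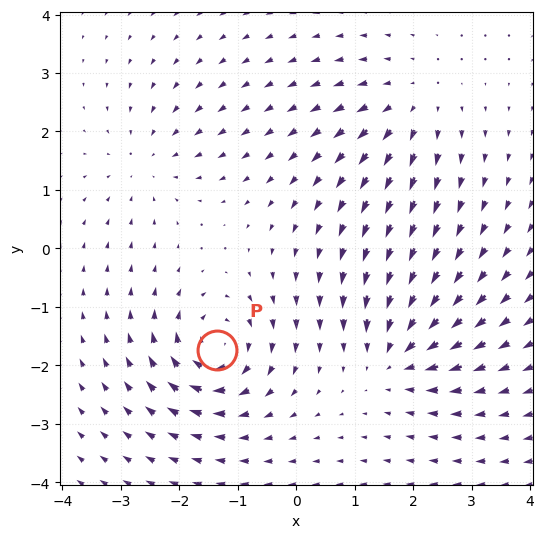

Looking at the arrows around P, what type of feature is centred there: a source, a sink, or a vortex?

At P (-1.4, -1.7) the arrows circulate clockwise. Divergence ≈0, curl about -7 — near-zero divergence with nonzero curl is a vortex.

vortex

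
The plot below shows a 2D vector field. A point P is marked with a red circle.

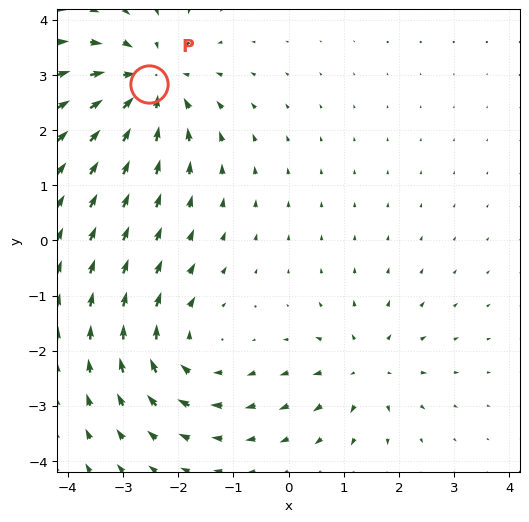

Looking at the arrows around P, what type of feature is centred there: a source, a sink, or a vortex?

At P (-2.5, 2.8) the arrows converge inward. Divergence about -5, curl ≈0 — negative divergence with near-zero curl is a sink.

sink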